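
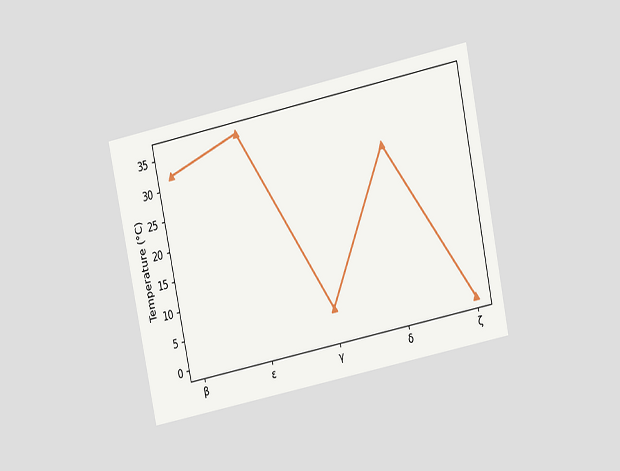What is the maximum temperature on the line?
The chart is tilted about 12° counter-clockwise and viewed at a slight angle. The highest point is at ε, and reading across to the y-axis gives 36°C.

36°C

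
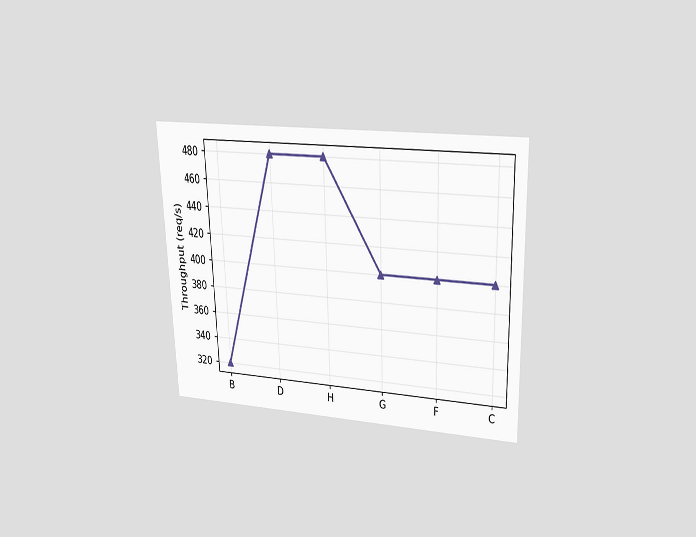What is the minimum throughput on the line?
320req/s

The chart is viewed slightly from above. The lowest point is at B, and reading across to the y-axis gives 320req/s.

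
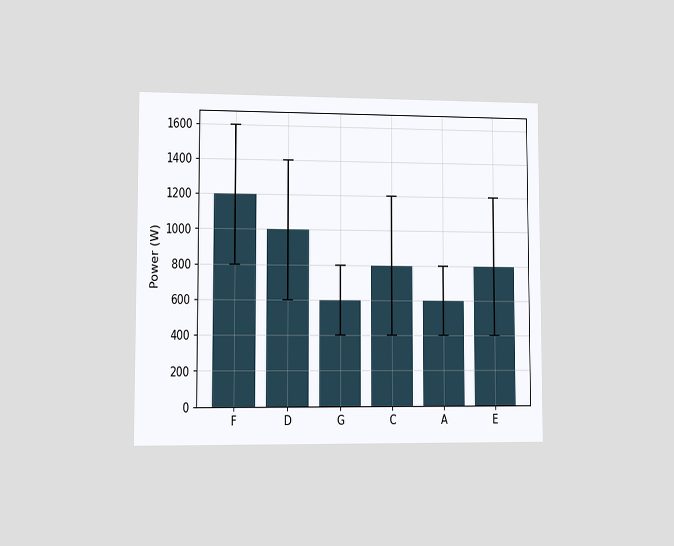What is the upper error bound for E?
The chart is viewed at a slight angle. The E bar's upper whisker reaches 1200W.

1200W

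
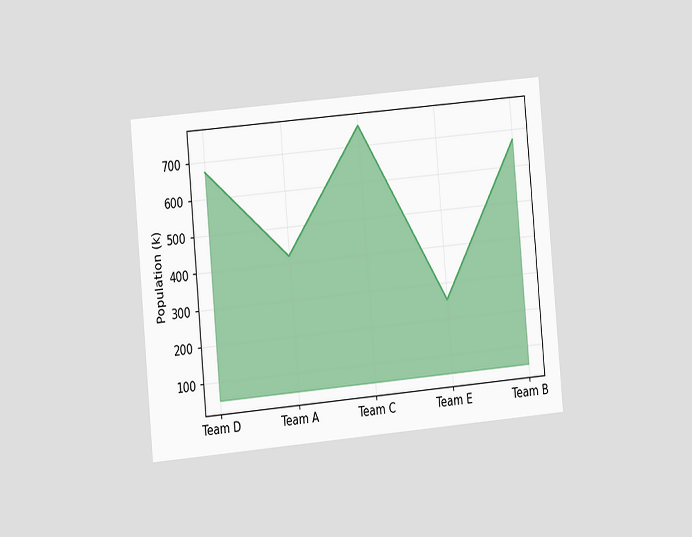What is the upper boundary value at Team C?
The chart is tilted about 5° counter-clockwise and viewed slightly from the left. At Team C the upper boundary is at 756k.

756k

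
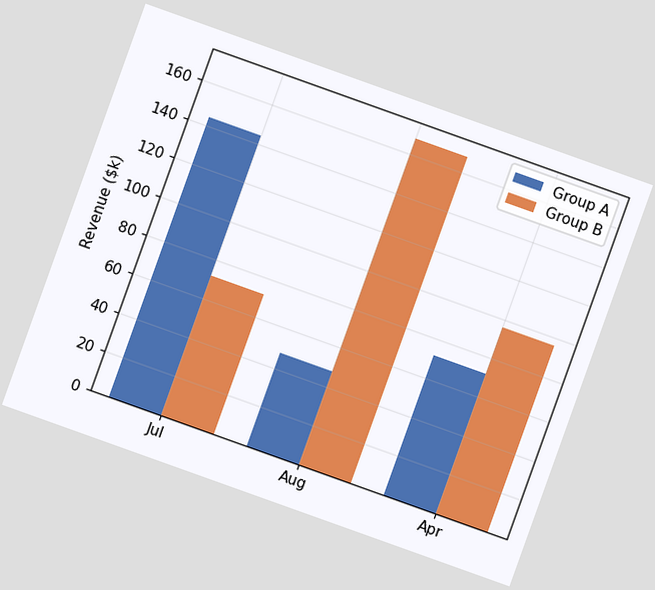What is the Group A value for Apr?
$72k

The chart is tilted about 20° clockwise. The Group A bar at Apr reaches $72k on the y-axis.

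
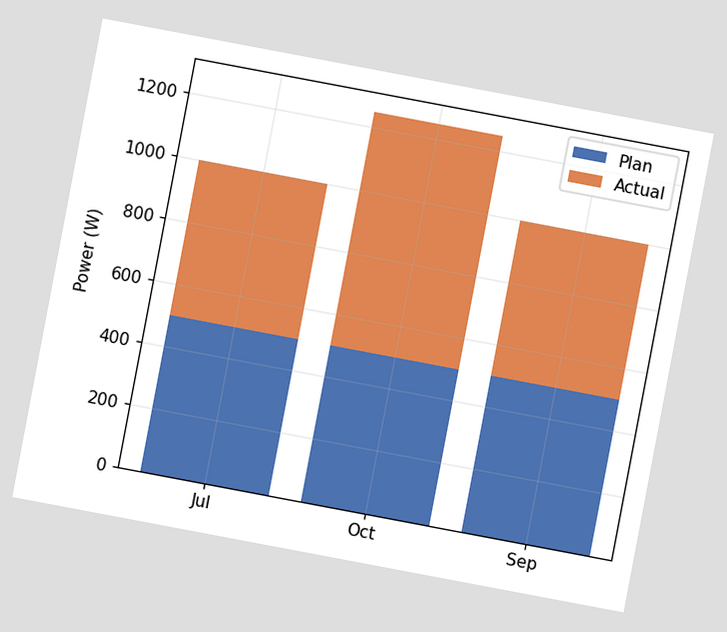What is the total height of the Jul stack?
1000W

The chart is tilted about 11° clockwise. The Jul stack's top reaches 1000W on the y-axis.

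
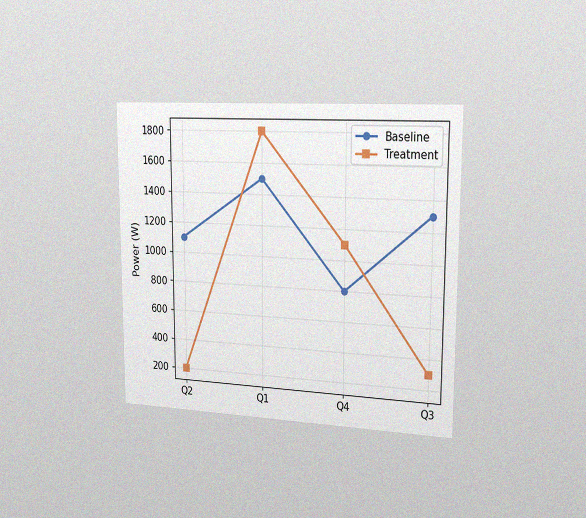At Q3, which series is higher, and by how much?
Baseline, by 1000W

The chart is viewed slightly from the right, with some photo noise. At Q3, Baseline sits above the other line by 1000W.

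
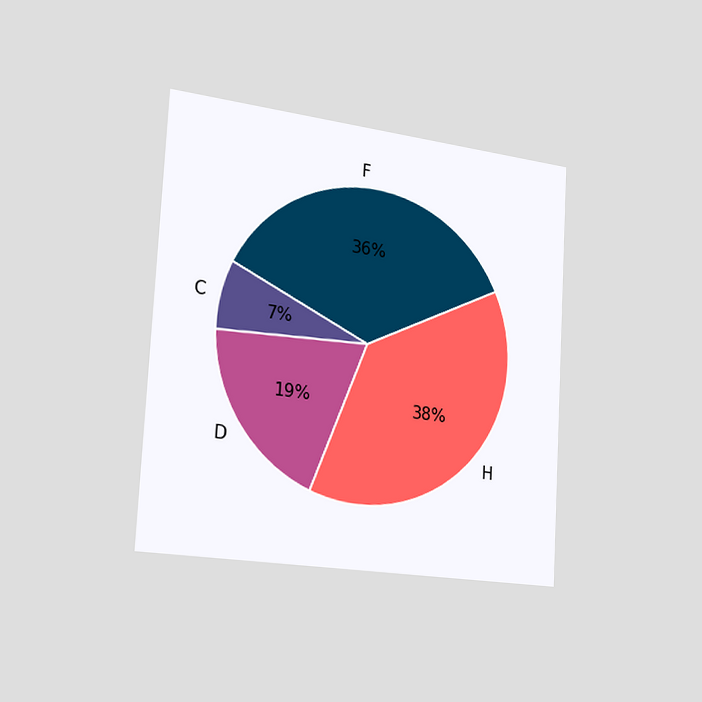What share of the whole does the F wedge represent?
The chart is tilted about 3° clockwise and viewed slightly from the left. The F slice takes up 36% of the pie.

36%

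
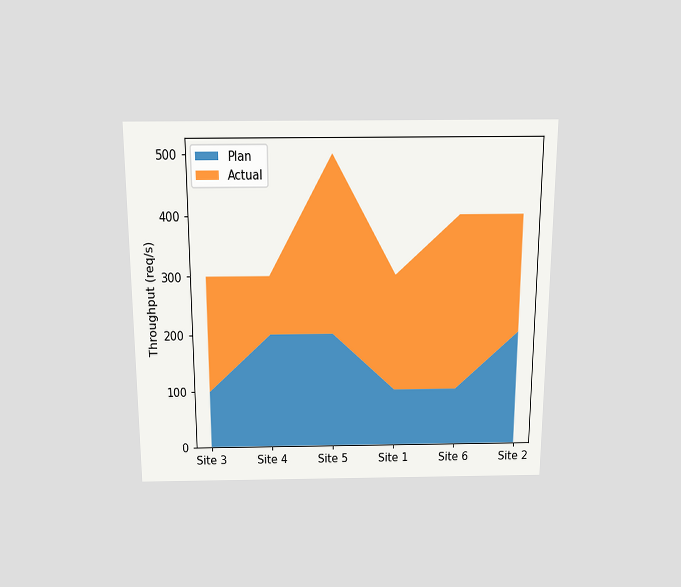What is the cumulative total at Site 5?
500req/s

The chart is viewed slightly from above. The stacked total at Site 5 reaches 500req/s.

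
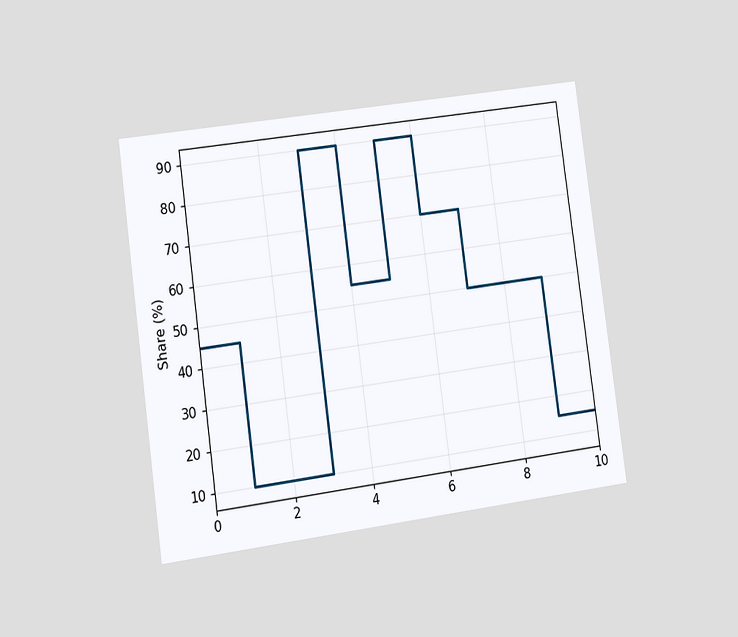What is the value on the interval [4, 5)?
55%

The chart is tilted about 8° counter-clockwise and viewed at a slight angle. On [4, 5) the step sits at 55%.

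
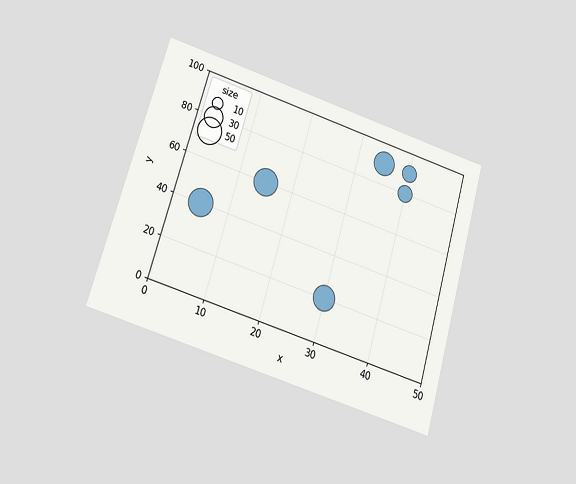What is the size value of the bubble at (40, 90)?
The chart is tilted about 17° clockwise and viewed slightly from below. Matching the bubble at (40, 90) against the size legend gives 20.

20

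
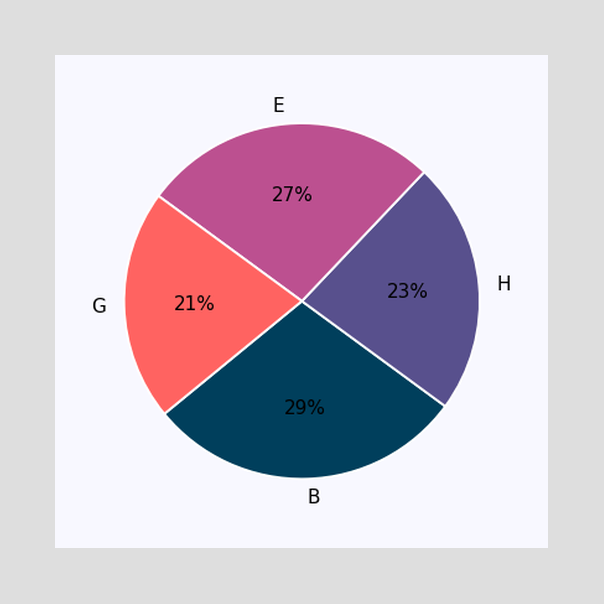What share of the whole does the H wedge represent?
23%

The H slice takes up 23% of the pie.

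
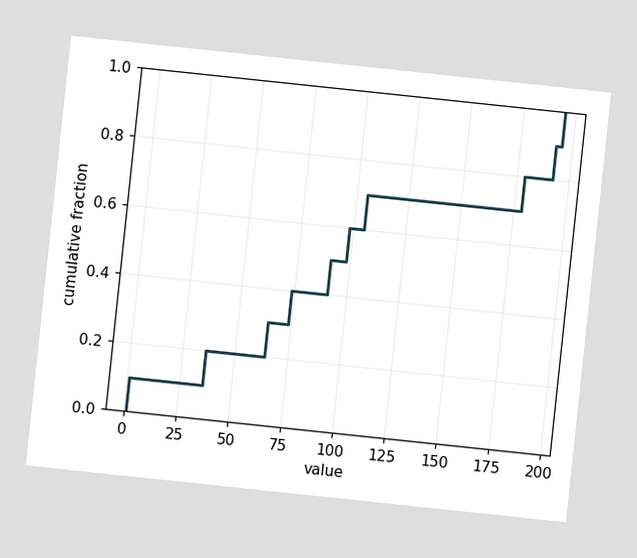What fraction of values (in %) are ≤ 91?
50%

The chart is tilted about 6° clockwise. At x=91 the ECDF step is at 50%.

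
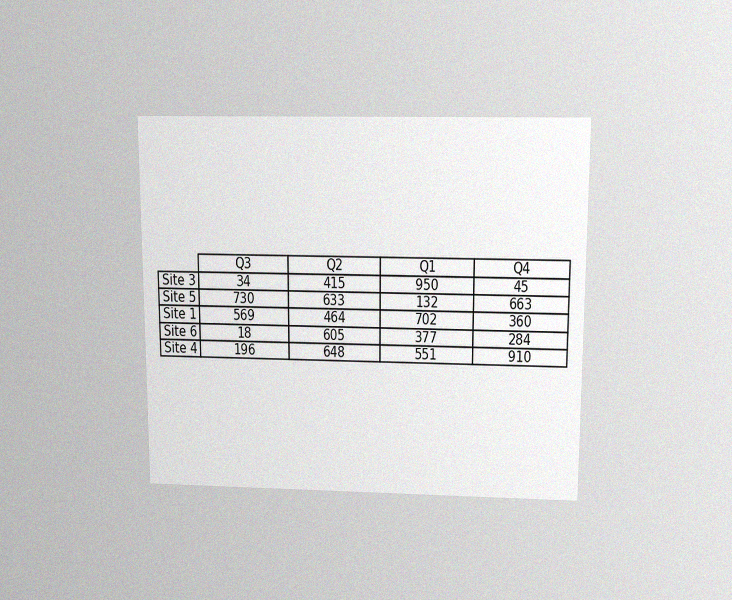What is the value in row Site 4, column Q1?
551

The chart is viewed slightly from above, with some photo noise. The (Site 4, Q1) cell reads 551.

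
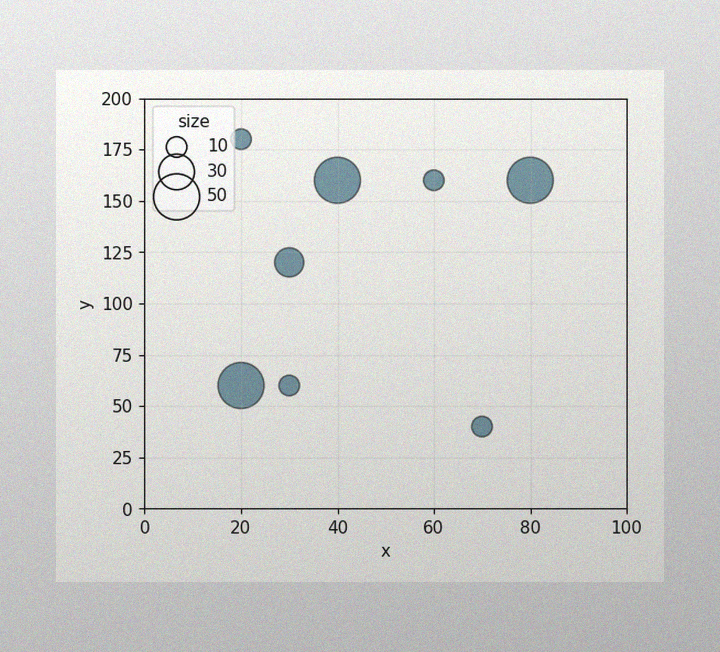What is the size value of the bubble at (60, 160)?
The image has some photo noise and uneven lighting. Matching the bubble at (60, 160) against the size legend gives 10.

10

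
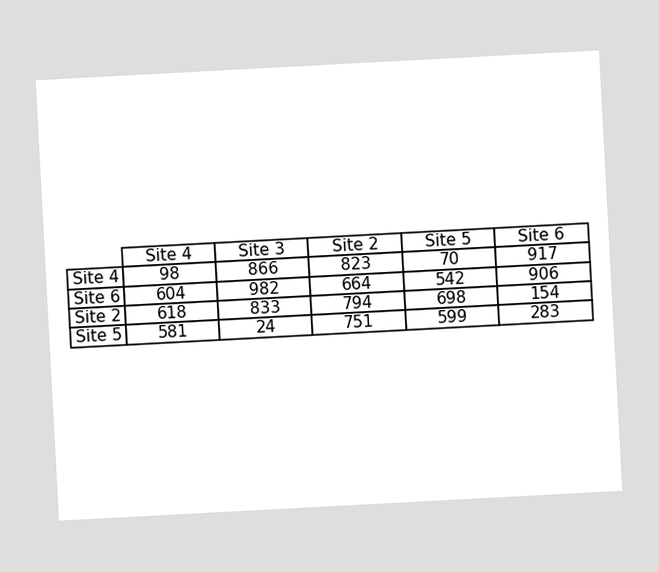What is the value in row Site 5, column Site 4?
The chart is tilted about 3° counter-clockwise. The (Site 5, Site 4) cell reads 581.

581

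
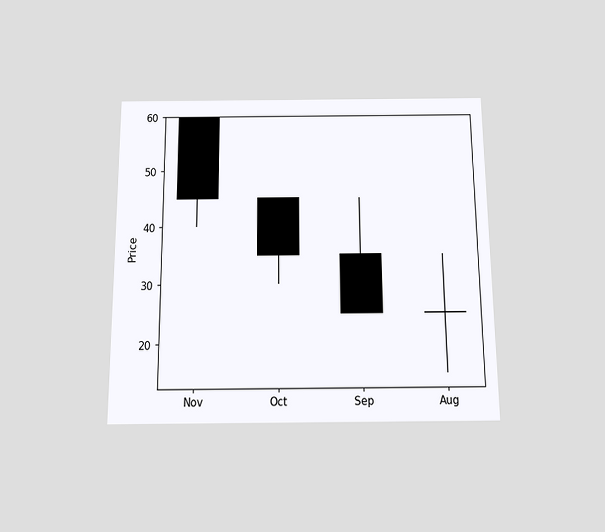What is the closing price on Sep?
25

The chart is viewed slightly from below. The Sep candle closes at 25.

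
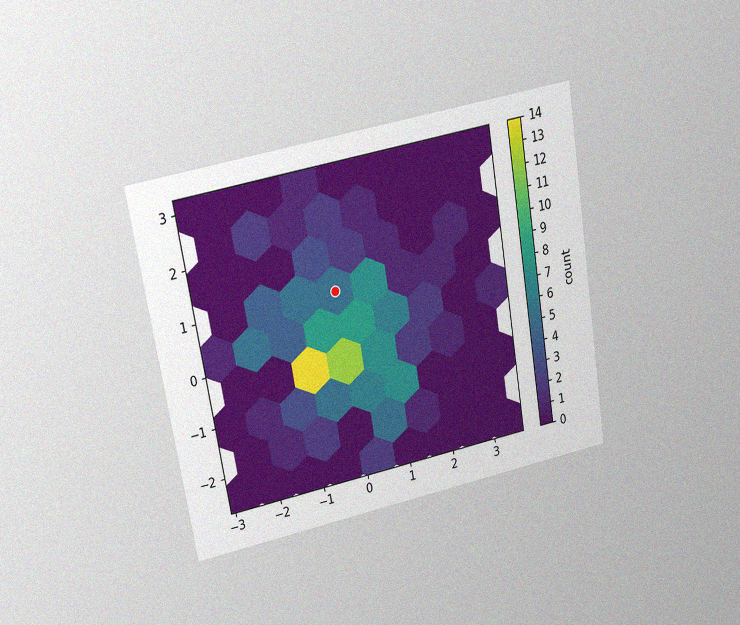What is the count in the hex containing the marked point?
5

The chart is tilted about 10° counter-clockwise and viewed at a slight angle, with some photo noise. The marked hex reads 5 on the colorbar.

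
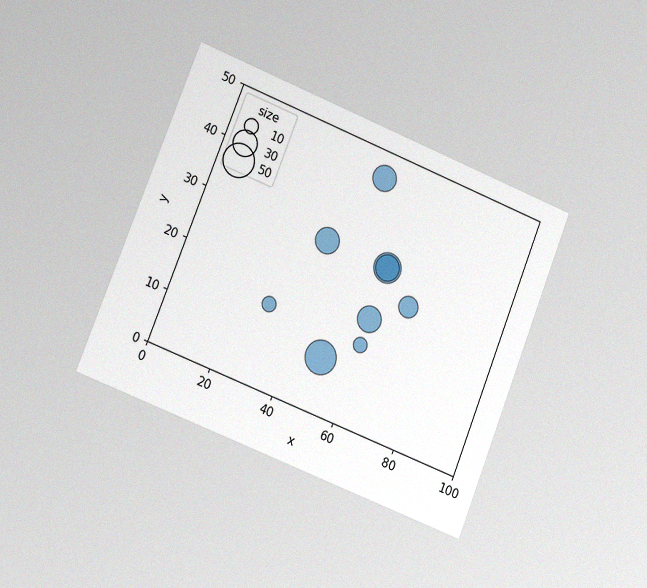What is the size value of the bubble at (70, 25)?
20

The chart is tilted about 22° clockwise and viewed slightly from the left, with some photo noise. Matching the bubble at (70, 25) against the size legend gives 20.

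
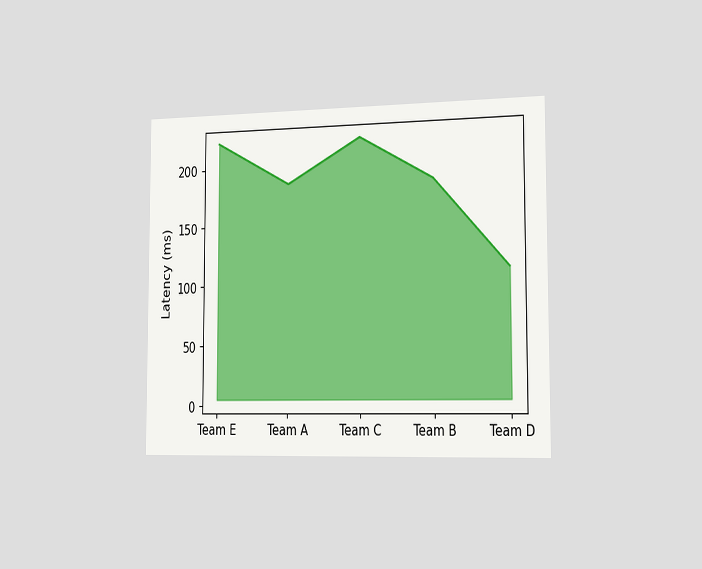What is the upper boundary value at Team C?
The chart is viewed slightly from the right. At Team C the upper boundary is at 222ms.

222ms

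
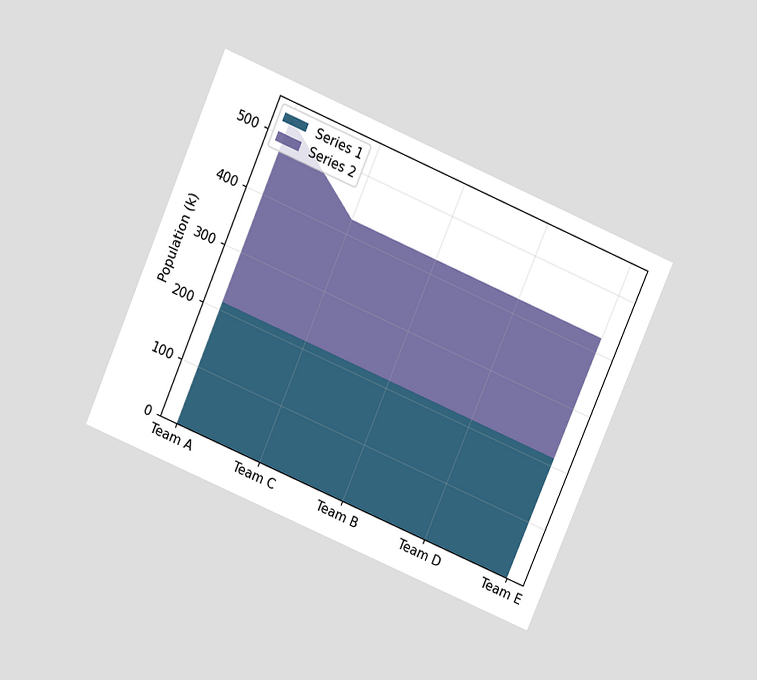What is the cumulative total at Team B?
424k

The chart is tilted about 23° clockwise and viewed slightly from above. The stacked total at Team B reaches 424k.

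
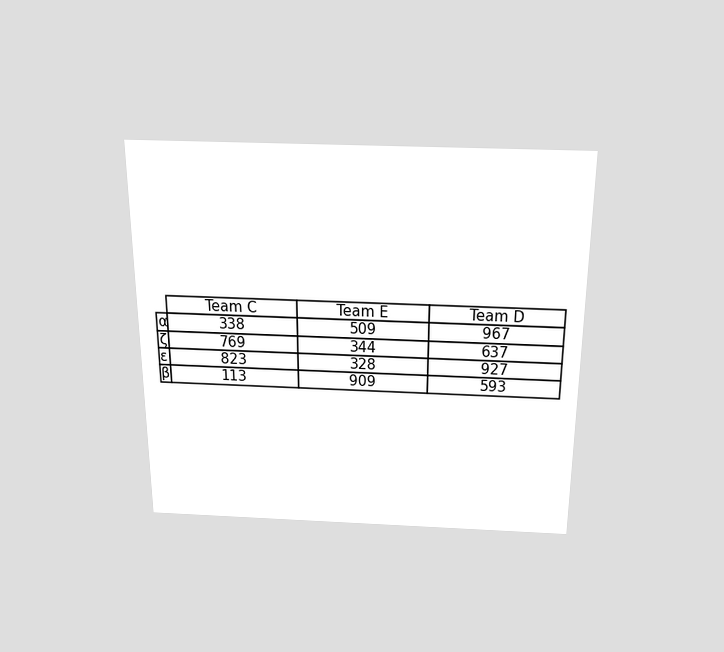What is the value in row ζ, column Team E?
344

The chart is viewed slightly from above. The (ζ, Team E) cell reads 344.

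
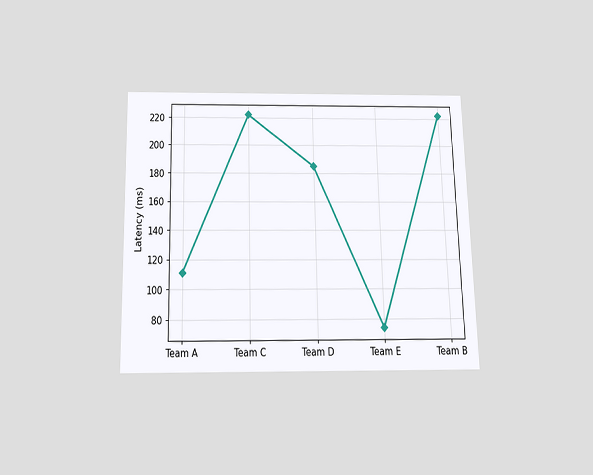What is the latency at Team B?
222ms

The chart is viewed slightly from below. At Team B, the line is at 222ms.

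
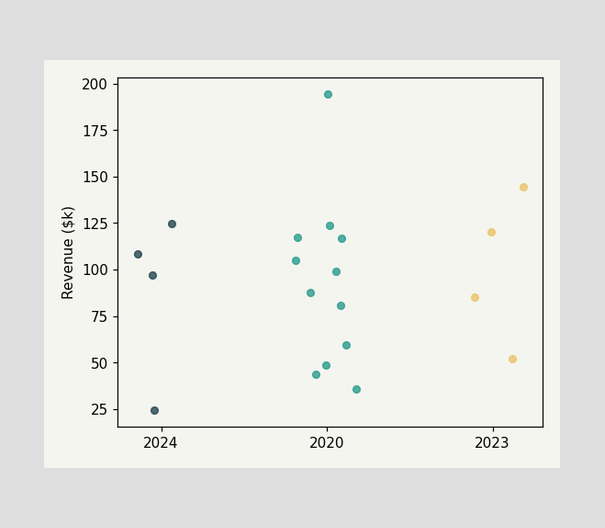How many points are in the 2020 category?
12

Counting the markers in the 2020 column gives 12.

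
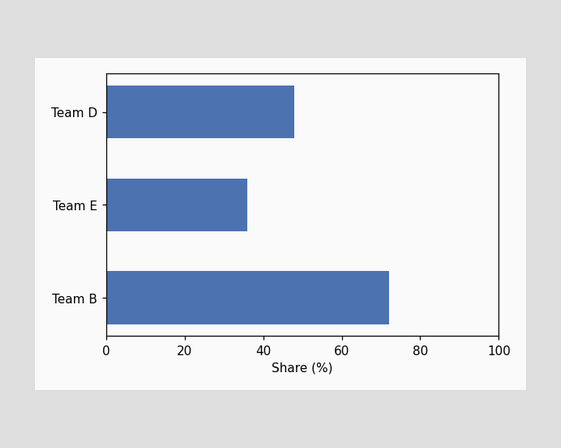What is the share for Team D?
48%

Reading along the chart's x-axis, the Team D bar reaches 48%.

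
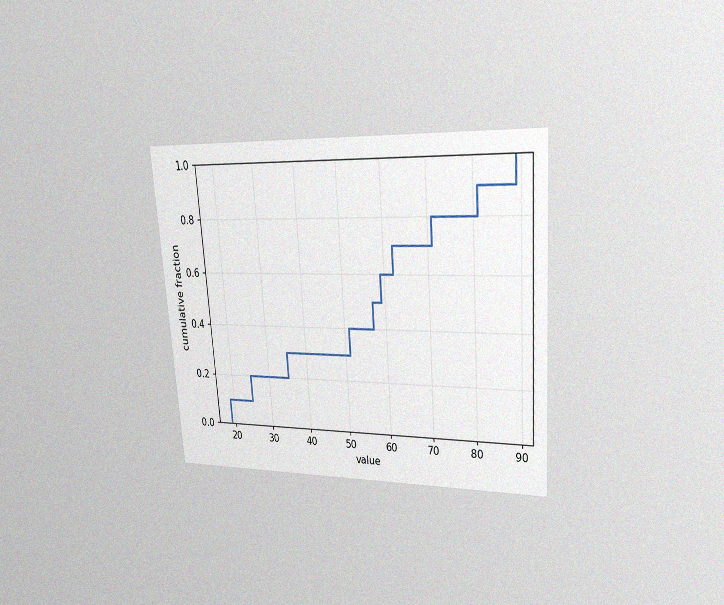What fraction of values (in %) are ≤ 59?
60%

The chart is tilted about 4° counter-clockwise and viewed at a slight angle, with some photo noise. At x=59 the ECDF step is at 60%.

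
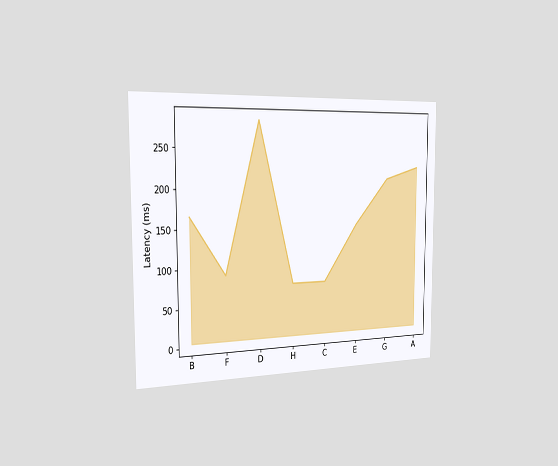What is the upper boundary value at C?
75ms

The chart is viewed slightly from the left. At C the upper boundary is at 75ms.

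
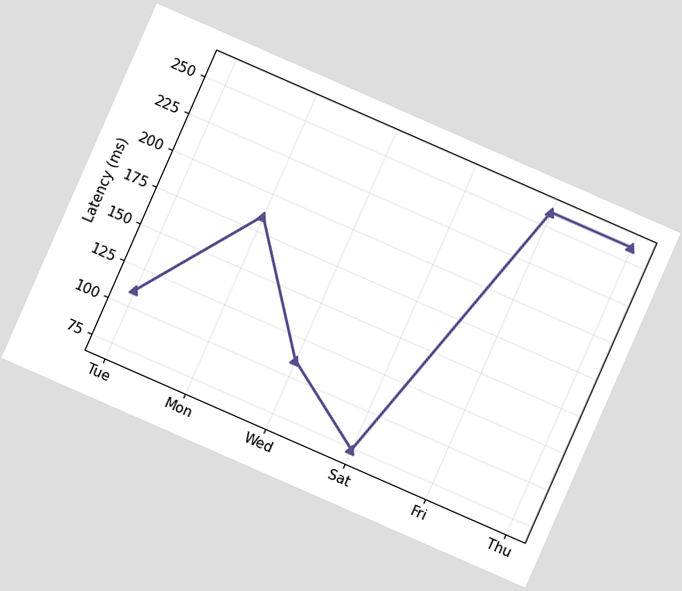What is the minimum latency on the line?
The chart is tilted about 24° clockwise. The lowest point is at Sat, and reading across to the y-axis gives 74ms.

74ms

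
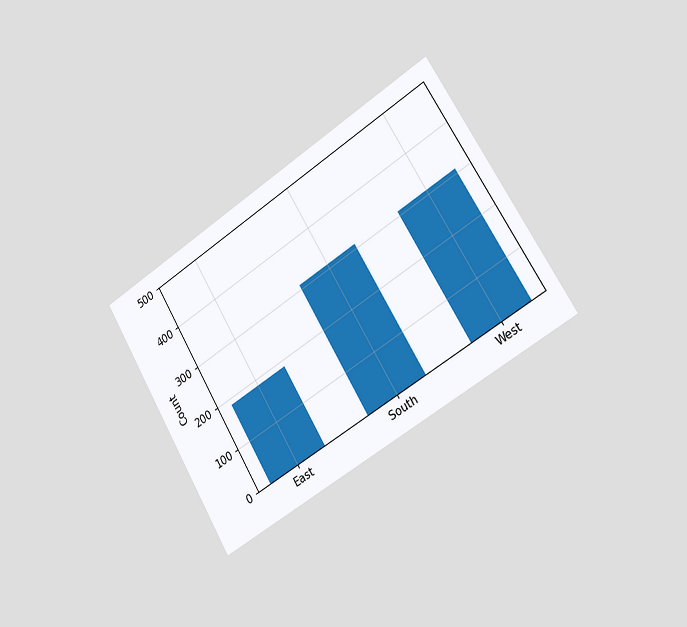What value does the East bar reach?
The chart is tilted about 31° counter-clockwise and viewed slightly from the right. Reading along the chart's y-axis, the East bar reaches 186.

186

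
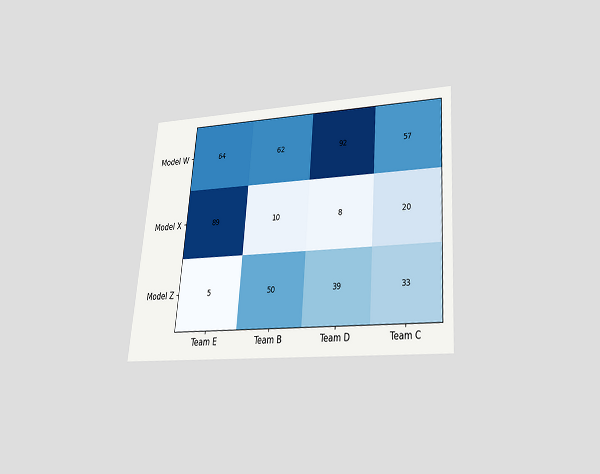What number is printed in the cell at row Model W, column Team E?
64

The chart is tilted about 5° clockwise and viewed slightly from below. The (Model W, Team E) cell reads 64.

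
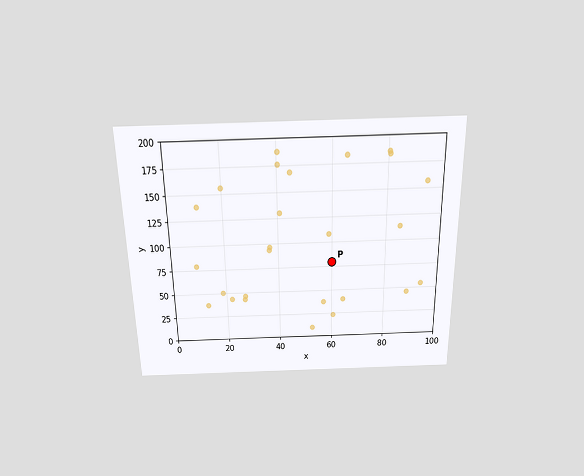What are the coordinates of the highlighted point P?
The chart is viewed slightly from above. Following the gridlines from P to each axis, P sits at (60, 80).

(60, 80)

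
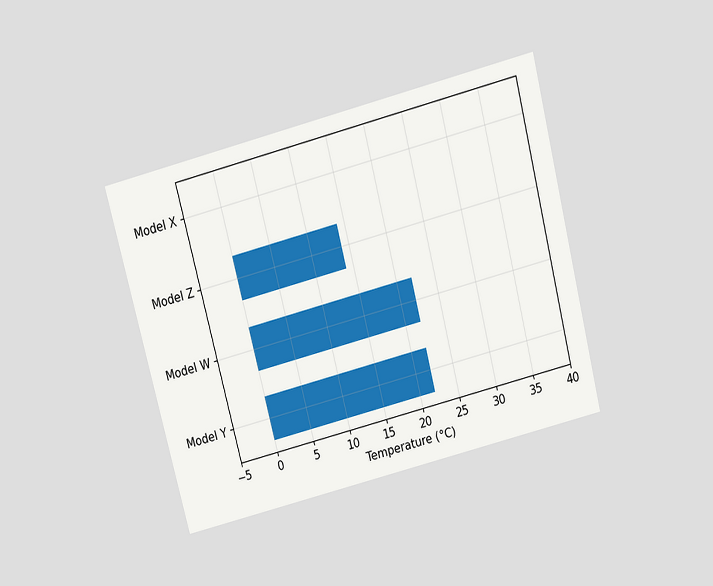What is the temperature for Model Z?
14°C

The chart is tilted about 14° counter-clockwise and viewed slightly from above. Reading along the chart's x-axis, the Model Z bar reaches 14°C.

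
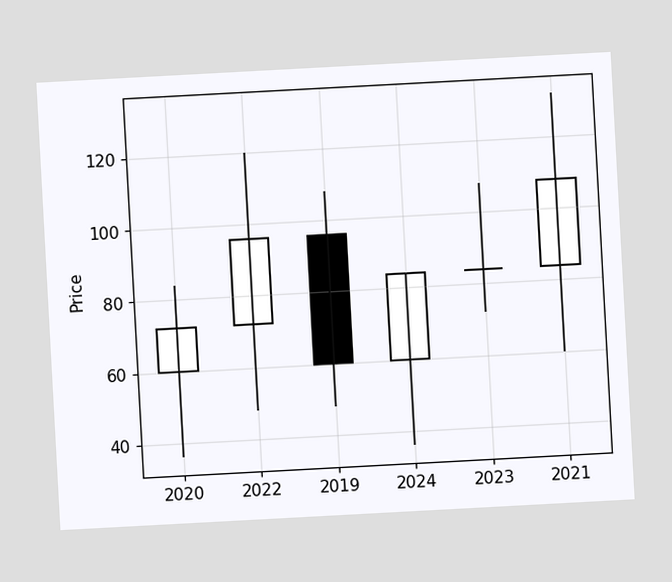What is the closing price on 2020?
72

The chart is tilted about 3° counter-clockwise. The 2020 candle closes at 72.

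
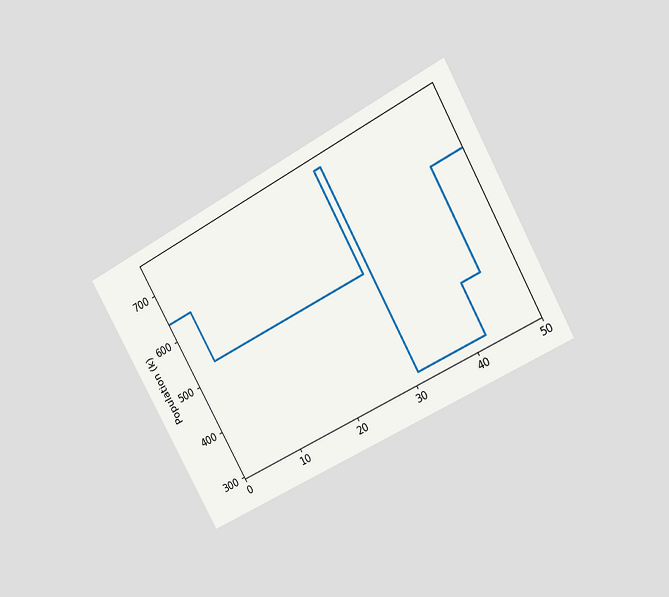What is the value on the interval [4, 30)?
530k

The chart is tilted about 29° counter-clockwise and viewed at a slight angle. On [4, 30) the step sits at 530k.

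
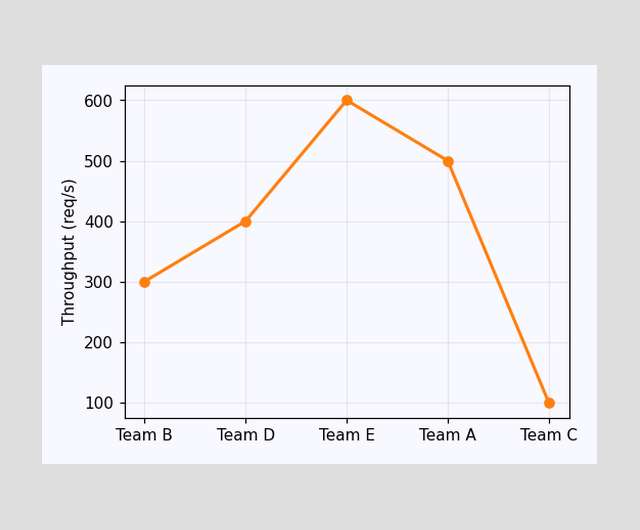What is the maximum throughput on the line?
The highest point is at Team E, and reading across to the y-axis gives 600req/s.

600req/s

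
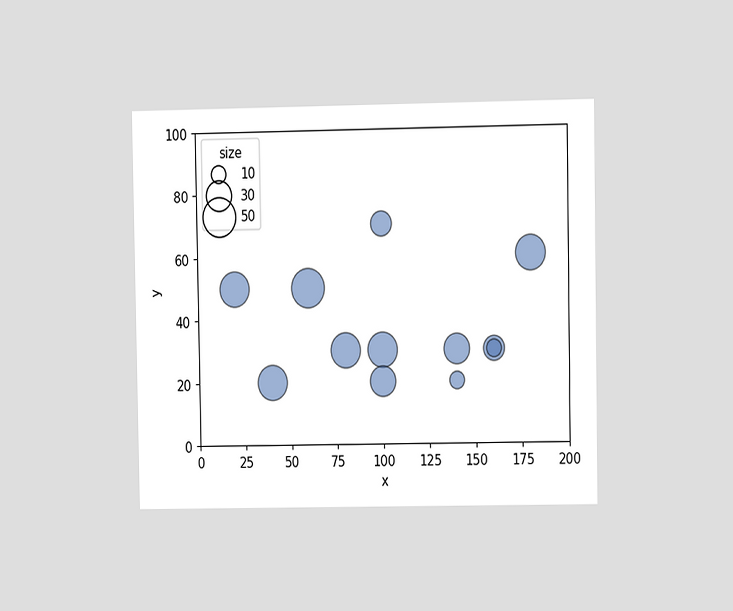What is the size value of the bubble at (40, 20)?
The chart is viewed at a slight angle. Matching the bubble at (40, 20) against the size legend gives 40.

40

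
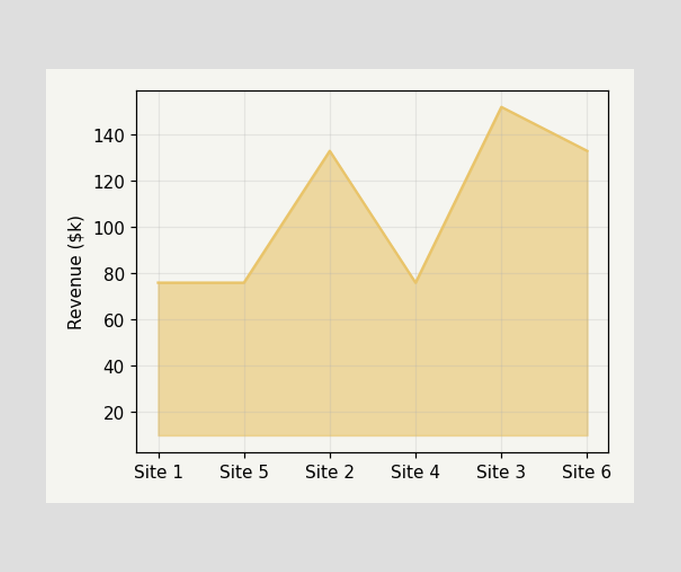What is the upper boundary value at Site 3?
At Site 3 the upper boundary is at $152k.

$152k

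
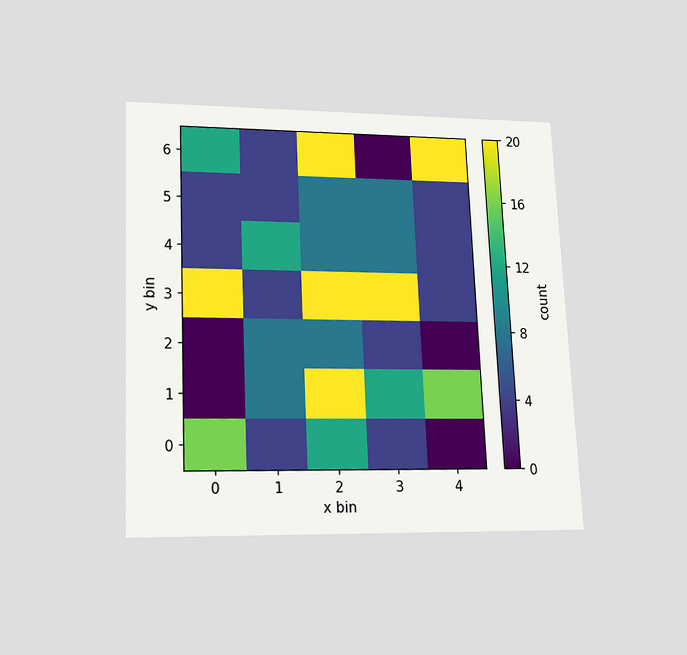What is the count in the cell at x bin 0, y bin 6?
12

The chart is tilted about 3° counter-clockwise and viewed slightly from below. Matching the cell (0, 6) against the colorbar gives 12.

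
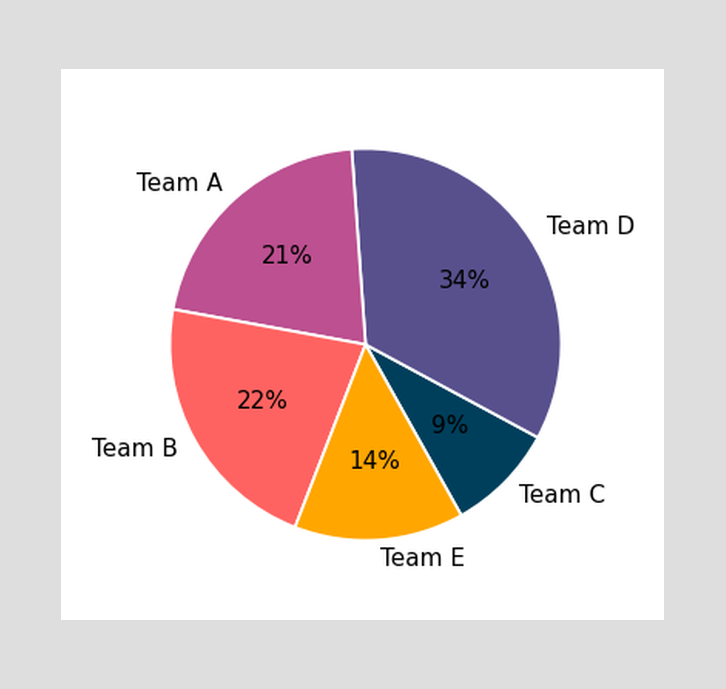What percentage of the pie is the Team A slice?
The Team A slice takes up 21% of the pie.

21%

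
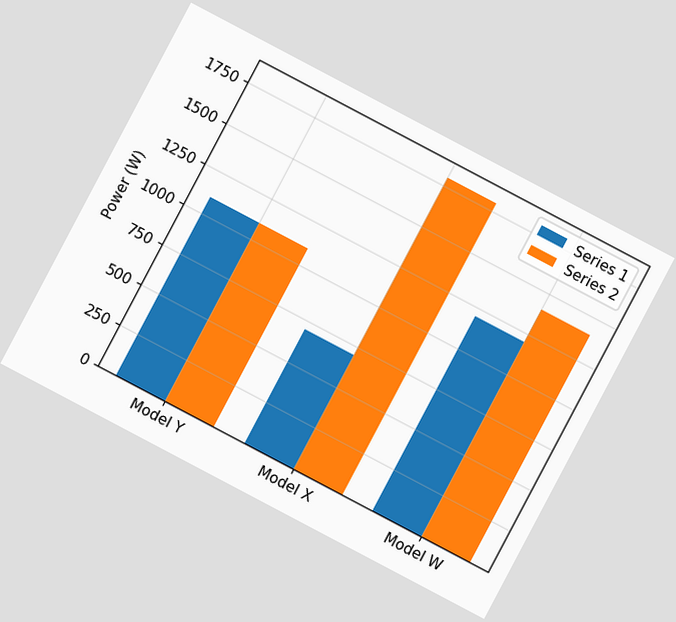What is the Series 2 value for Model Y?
1100W

The chart is tilted about 28° clockwise. The Series 2 bar at Model Y reaches 1100W on the y-axis.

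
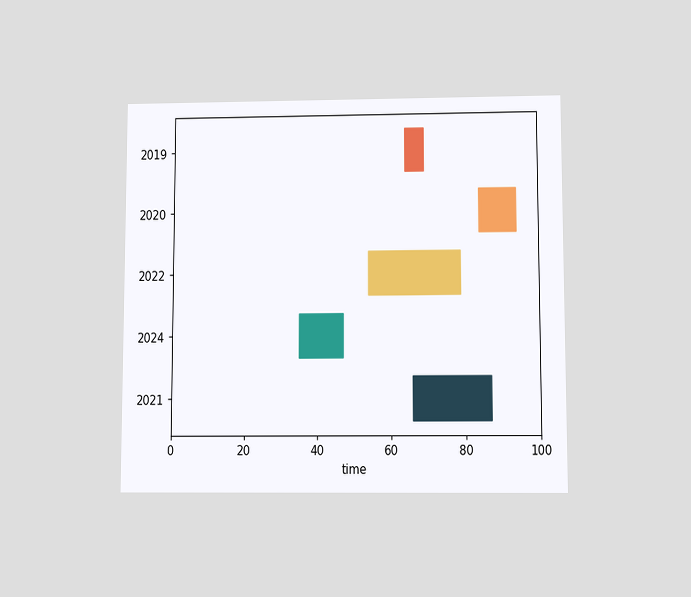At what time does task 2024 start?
35

The chart is viewed slightly from below. The 2024 bar begins at t=35.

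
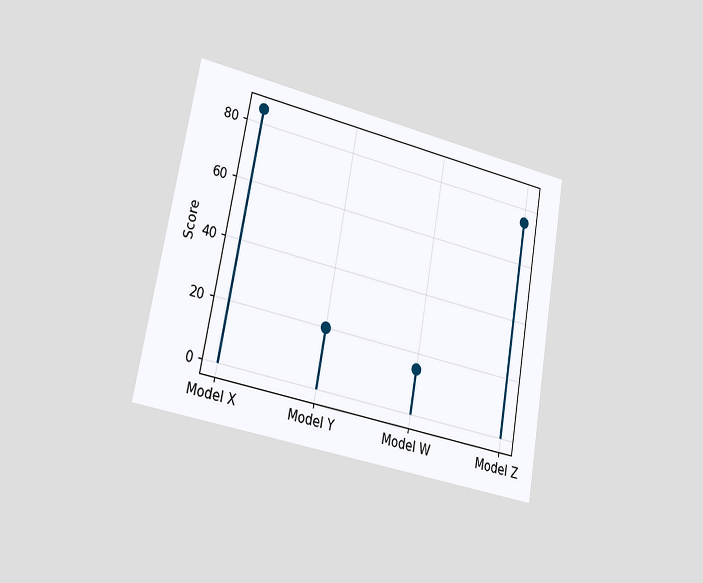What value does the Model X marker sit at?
85

The chart is tilted about 10° clockwise and viewed slightly from the left. The Model X marker sits at 85.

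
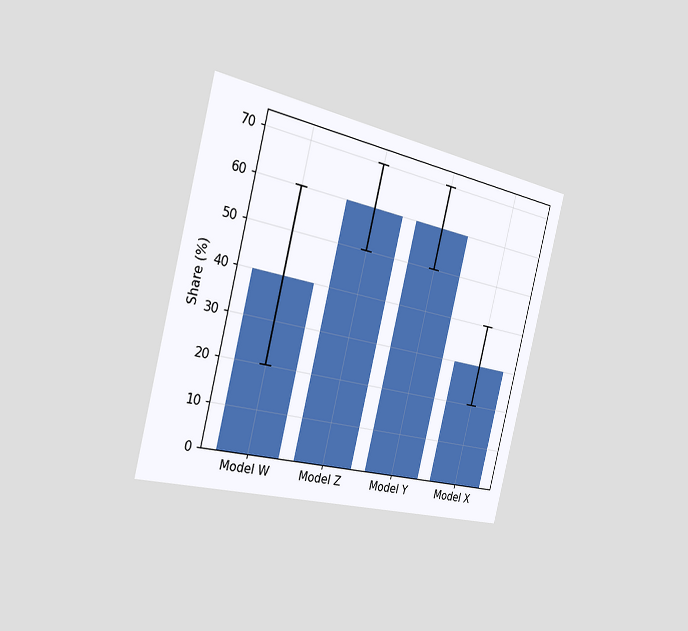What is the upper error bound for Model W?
60%

The chart is tilted about 14° clockwise and viewed slightly from the left. The Model W bar's upper whisker reaches 60%.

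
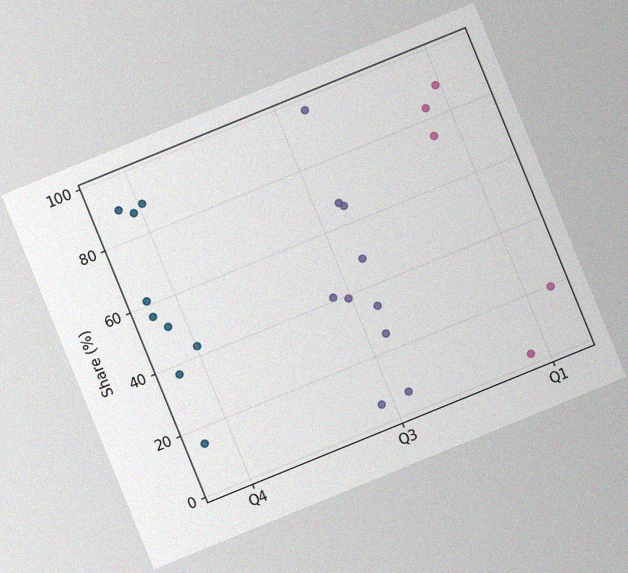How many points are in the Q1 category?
The chart is tilted about 22° counter-clockwise, with some photo noise. Counting the markers in the Q1 column gives 5.

5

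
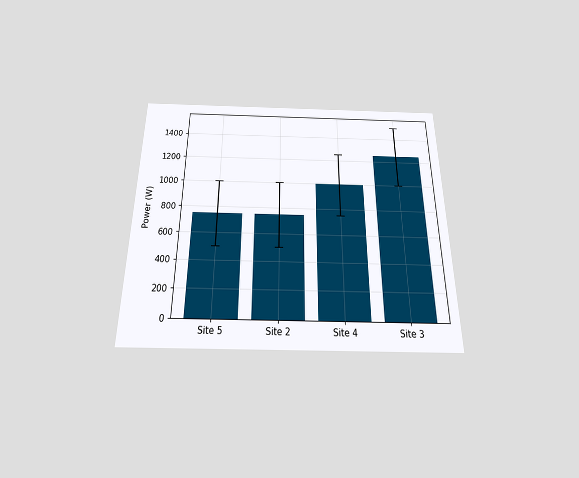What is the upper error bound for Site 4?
The chart is viewed slightly from below. The Site 4 bar's upper whisker reaches 1250W.

1250W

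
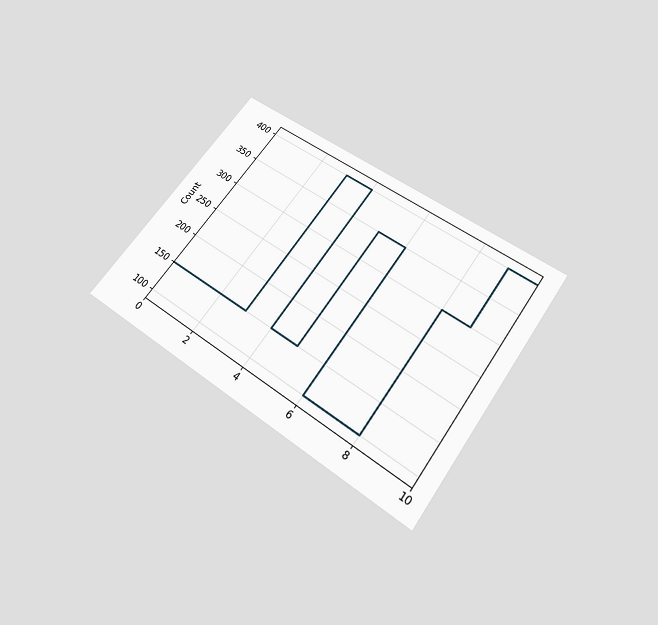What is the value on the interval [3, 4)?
The chart is tilted about 36° clockwise and viewed slightly from below. On [3, 4) the step sits at 400.

400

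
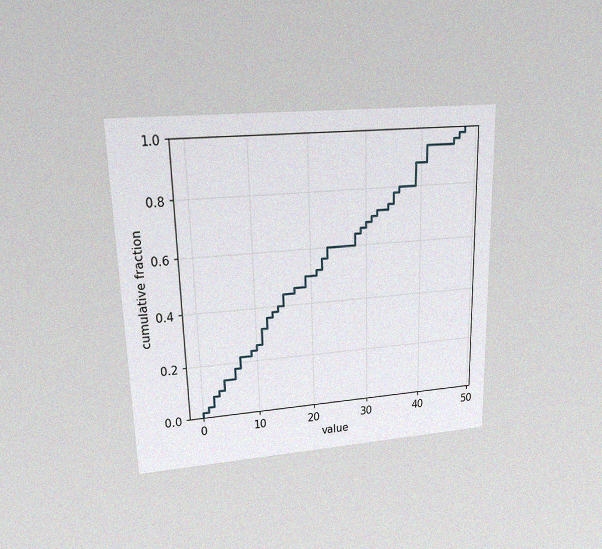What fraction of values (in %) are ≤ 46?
96%

The chart is viewed at a slight angle, with some photo noise. At x=46 the ECDF step is at 96%.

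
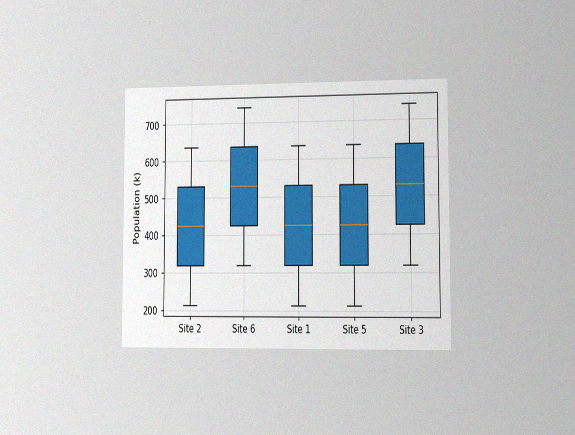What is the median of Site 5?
424k

The chart is viewed slightly from the right, with some photo noise. The median line in the Site 5 box sits at 424k.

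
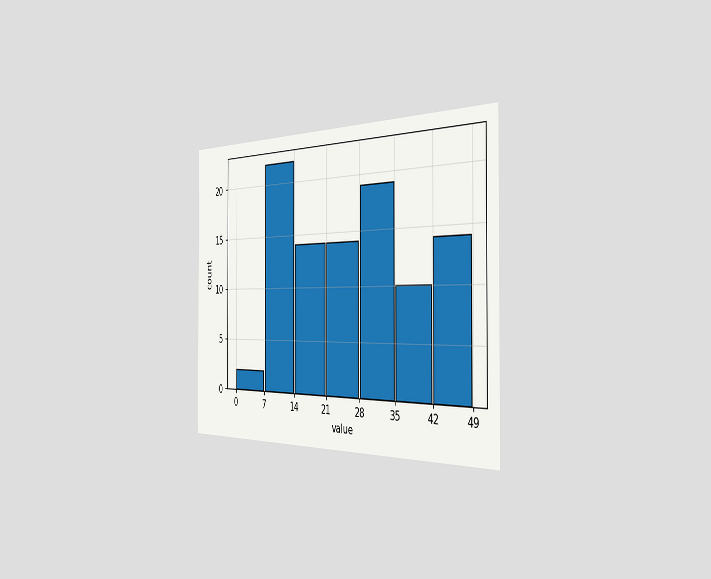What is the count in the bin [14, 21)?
14

The chart is viewed slightly from the right. The [14, 21) bin has height 14.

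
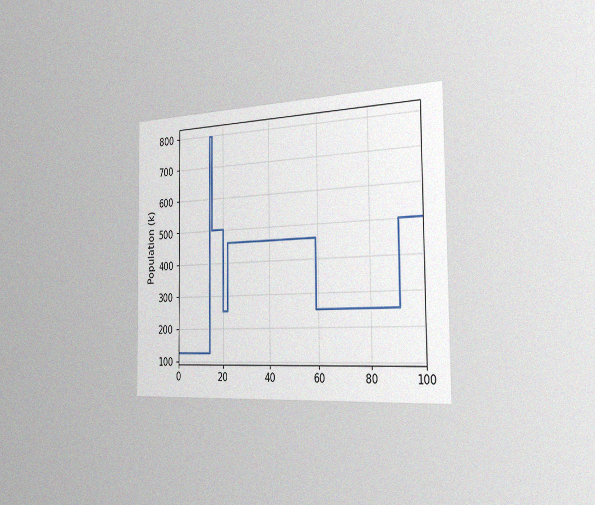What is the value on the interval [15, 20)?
The chart is viewed slightly from the right, with some photo noise. On [15, 20) the step sits at 504k.

504k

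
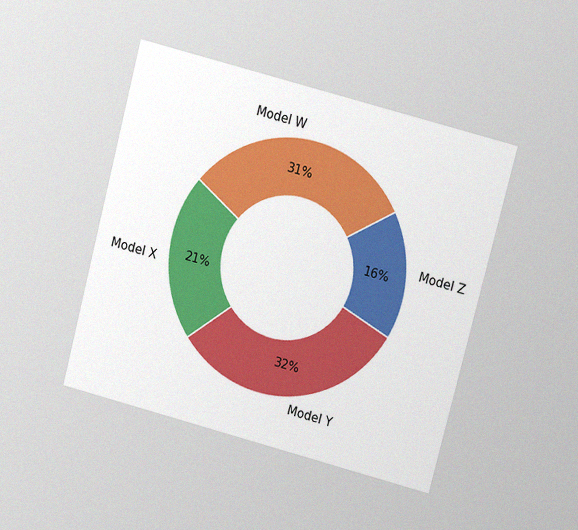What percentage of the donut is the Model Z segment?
16%

The chart is tilted about 15° clockwise and viewed at a slight angle, with some photo noise. The Model Z segment takes up 16% of the ring.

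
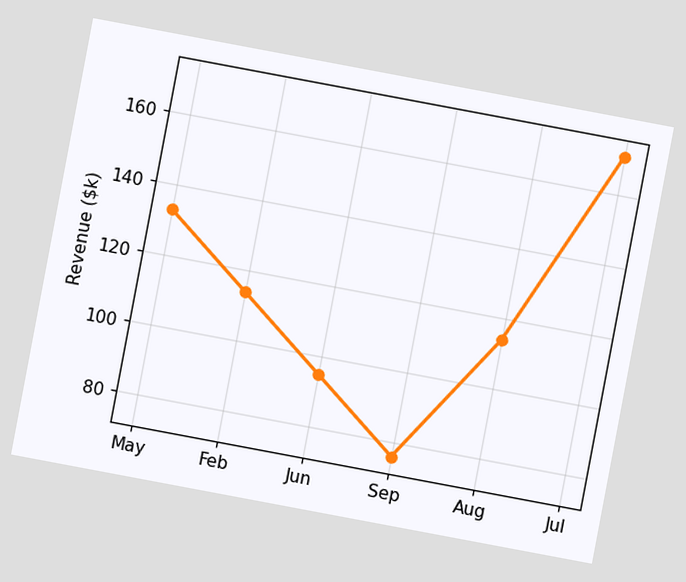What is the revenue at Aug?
The chart is tilted about 11° clockwise. At Aug, the line is at $114k.

$114k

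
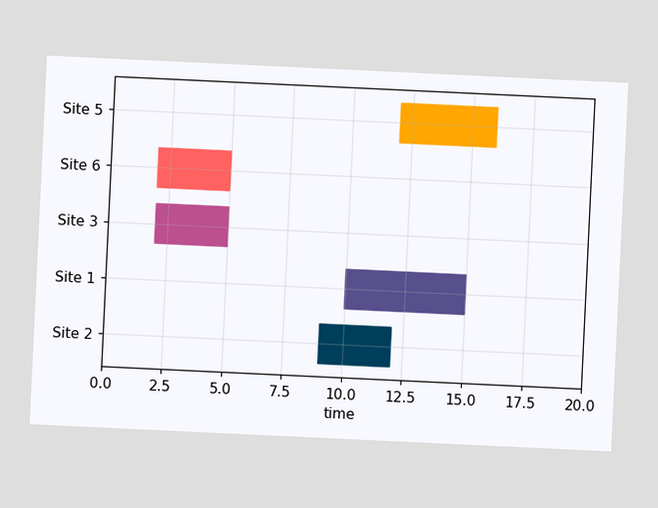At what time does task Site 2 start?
9

The chart is tilted about 3° clockwise. The Site 2 bar begins at t=9.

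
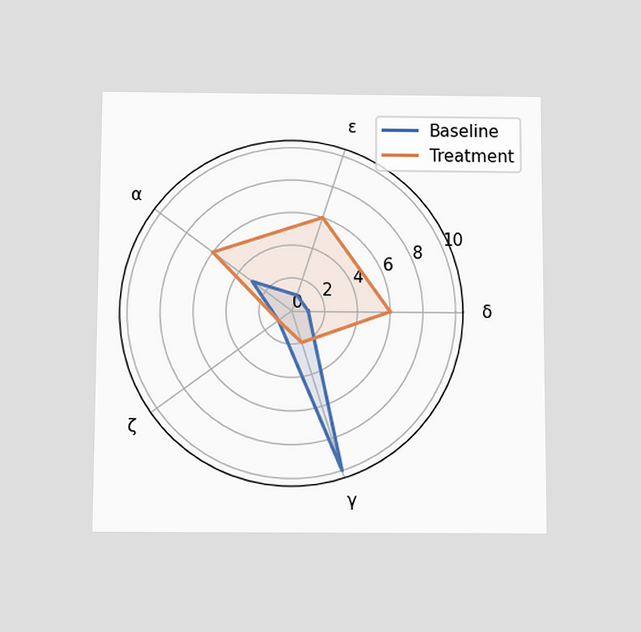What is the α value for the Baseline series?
3

The chart is viewed slightly from below. On the α axis, Baseline reaches 3.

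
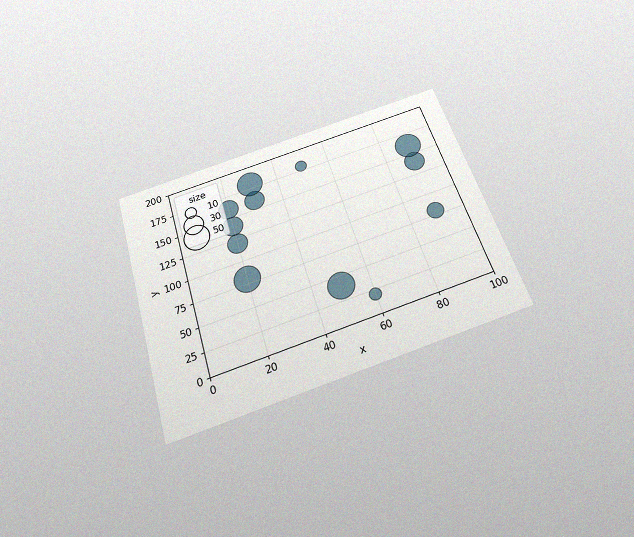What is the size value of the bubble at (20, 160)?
30

The chart is tilted about 17° counter-clockwise and viewed slightly from below, with some photo noise. Matching the bubble at (20, 160) against the size legend gives 30.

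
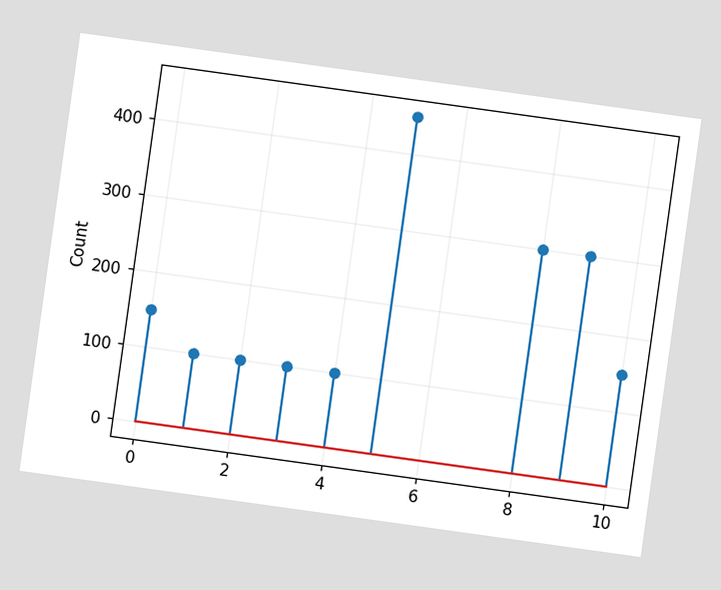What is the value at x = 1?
100

The chart is tilted about 8° clockwise. The stem at x=1 reaches 100.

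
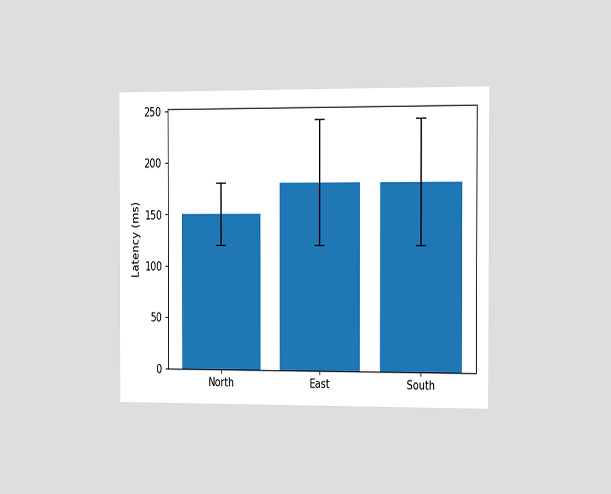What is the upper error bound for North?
180ms

The chart is viewed slightly from the right. The North bar's upper whisker reaches 180ms.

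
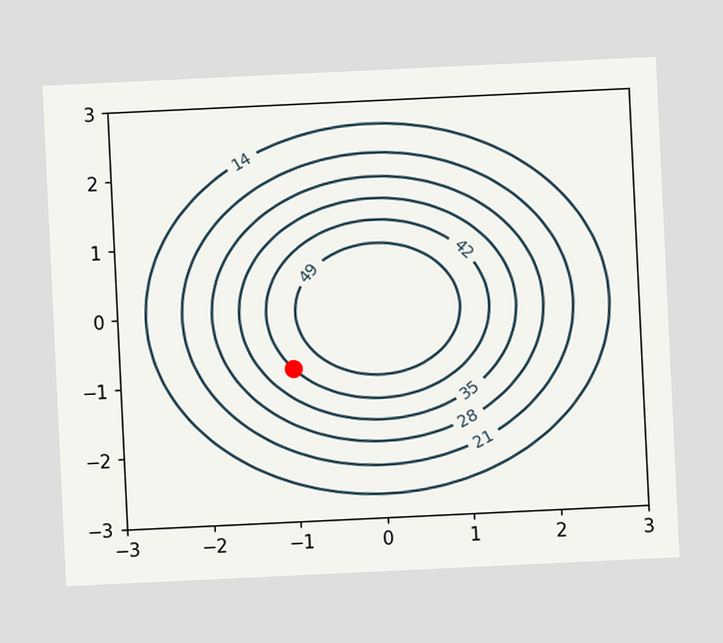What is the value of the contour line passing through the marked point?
42

The chart is tilted about 3° counter-clockwise. The marked point sits on the contour labelled 42.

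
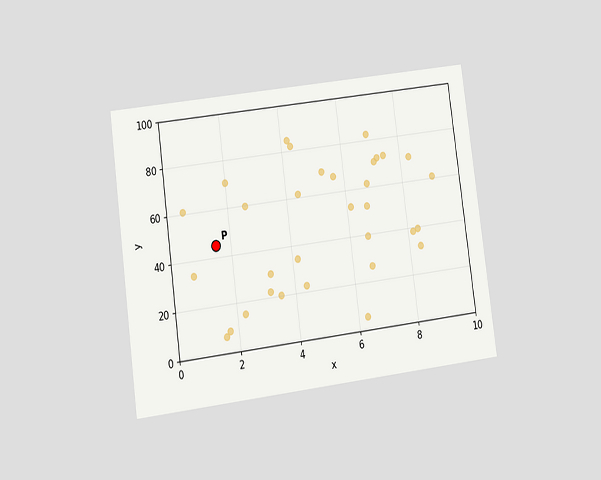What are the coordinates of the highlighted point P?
(1.5, 45)

The chart is tilted about 8° counter-clockwise and viewed at a slight angle. Following the gridlines from P to each axis, P sits at (1.5, 45).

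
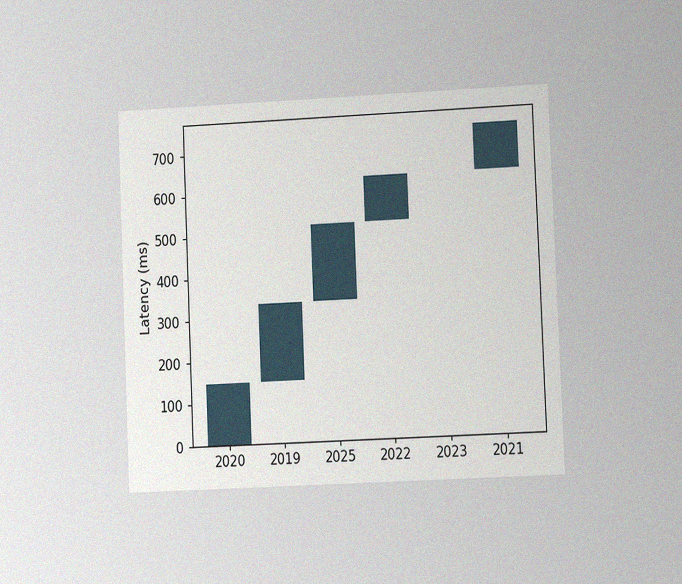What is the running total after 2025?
518ms

The chart is tilted about 2° counter-clockwise and viewed at a slight angle, with some photo noise. After 2025 the running total reaches 518ms.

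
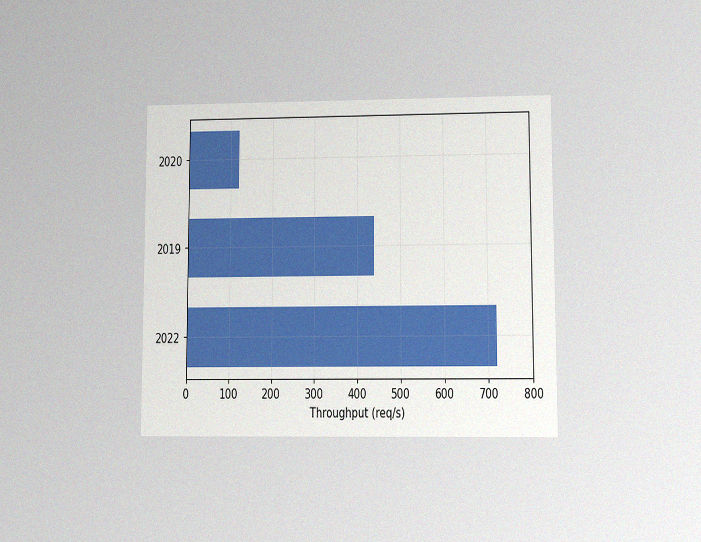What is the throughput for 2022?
The chart is viewed at a slight angle, with some photo noise. Reading along the chart's x-axis, the 2022 bar reaches 720req/s.

720req/s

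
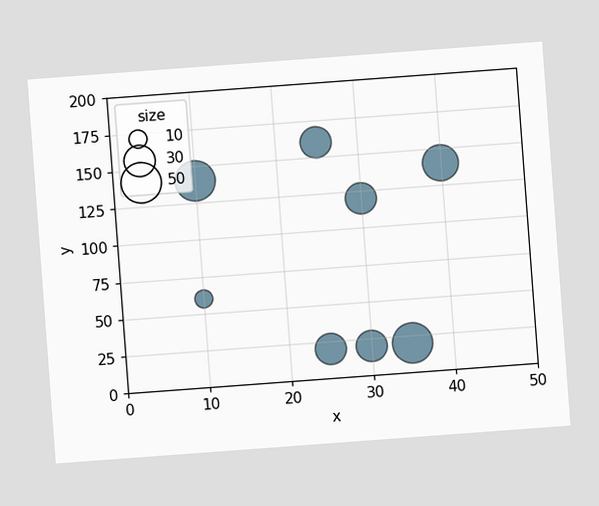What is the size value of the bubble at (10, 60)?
10

The chart is tilted about 4° counter-clockwise. Matching the bubble at (10, 60) against the size legend gives 10.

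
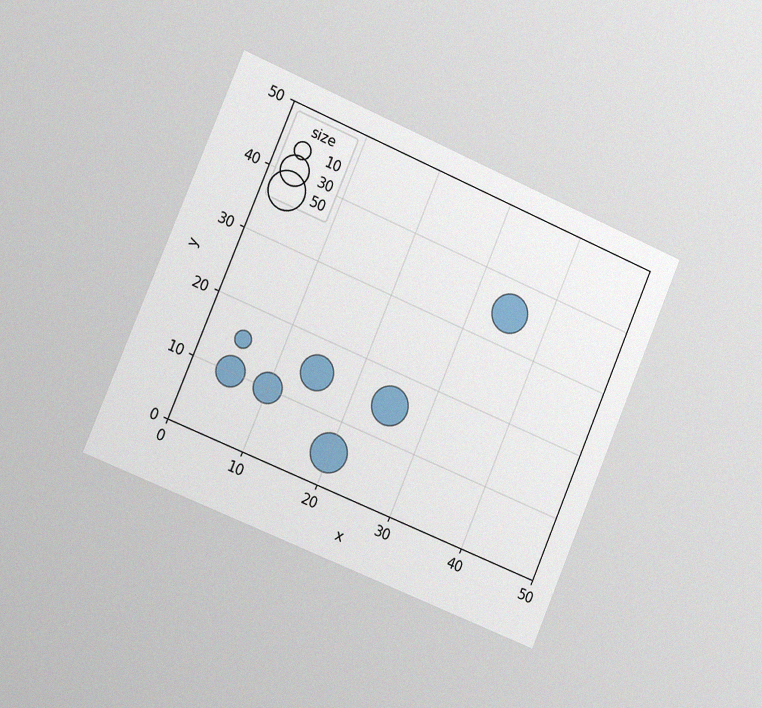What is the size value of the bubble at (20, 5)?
The chart is tilted about 23° clockwise and viewed slightly from the left, with some photo noise. Matching the bubble at (20, 5) against the size legend gives 50.

50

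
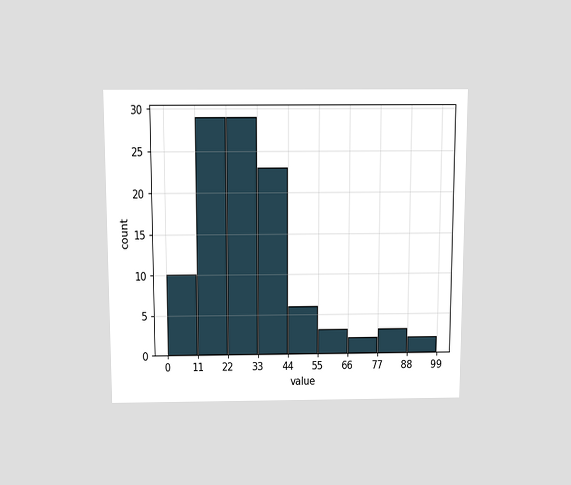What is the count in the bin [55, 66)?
The chart is viewed slightly from above. The [55, 66) bin has height 3.

3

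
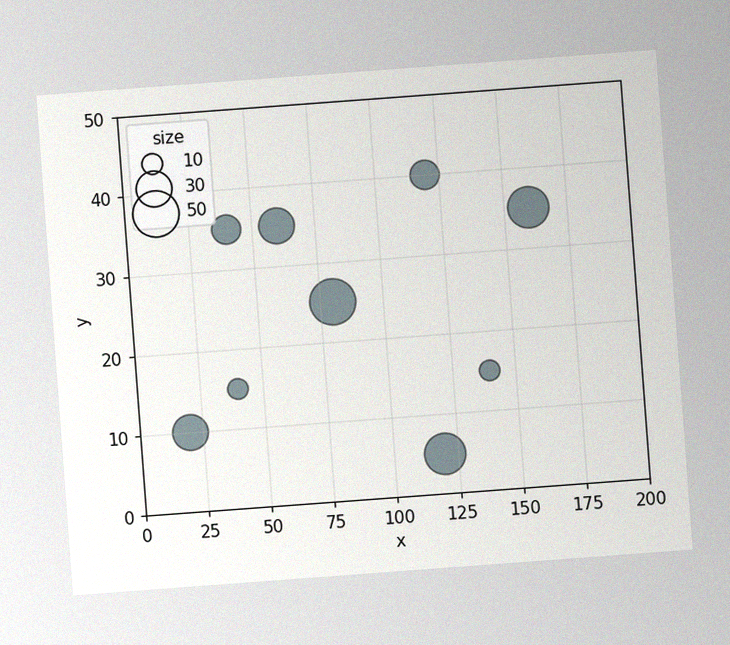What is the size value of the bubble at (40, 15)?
The chart is tilted about 4° counter-clockwise, with some photo noise. Matching the bubble at (40, 15) against the size legend gives 10.

10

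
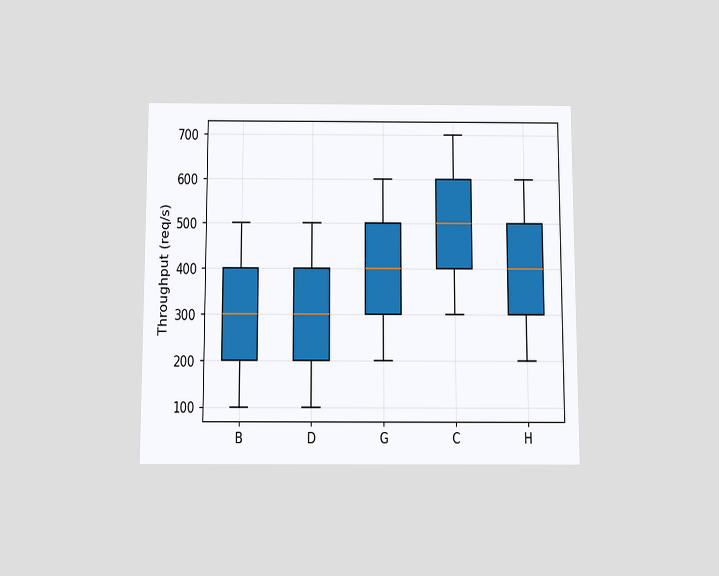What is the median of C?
500req/s

The chart is viewed slightly from below. The median line in the C box sits at 500req/s.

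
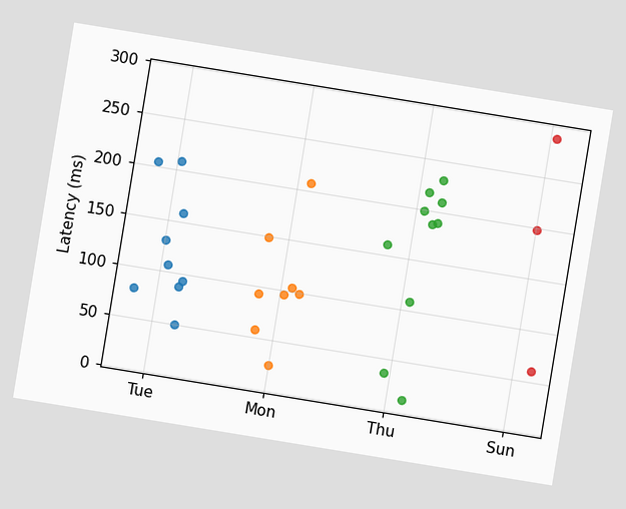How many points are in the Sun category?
The chart is tilted about 9° clockwise. Counting the markers in the Sun column gives 3.

3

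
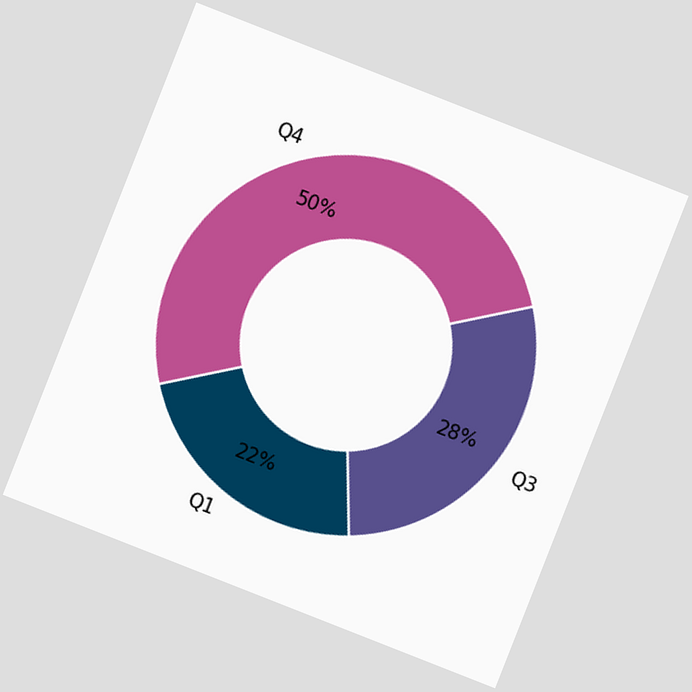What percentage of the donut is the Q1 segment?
The chart is tilted about 21° clockwise. The Q1 segment takes up 22% of the ring.

22%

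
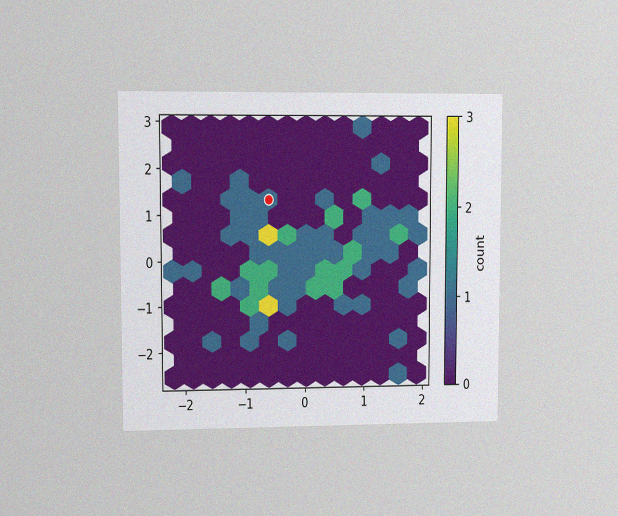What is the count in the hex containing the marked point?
The chart is viewed at a slight angle, with some photo noise. The marked hex reads 1 on the colorbar.

1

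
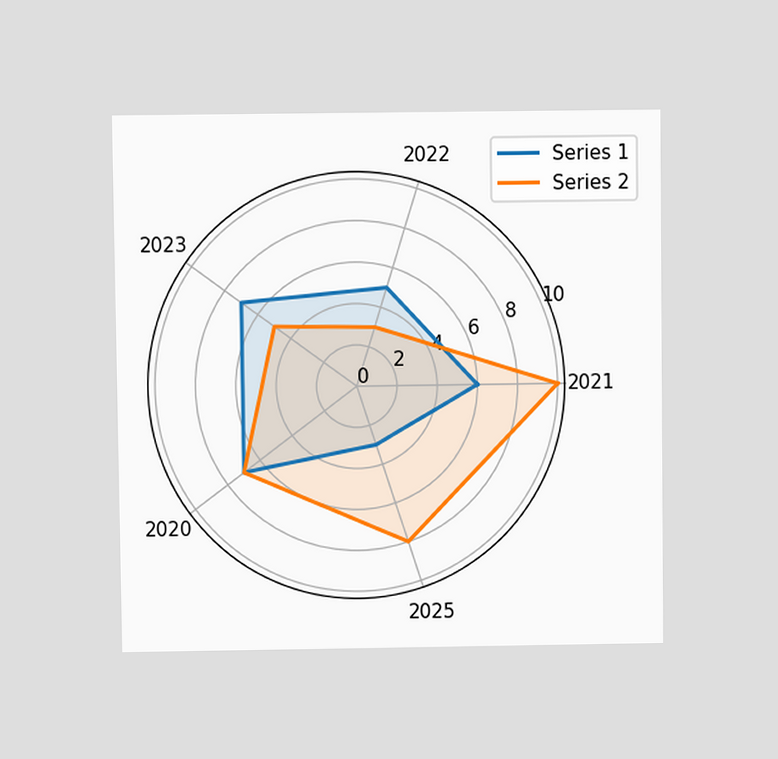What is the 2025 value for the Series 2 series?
8

The chart is viewed at a slight angle. On the 2025 axis, Series 2 reaches 8.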